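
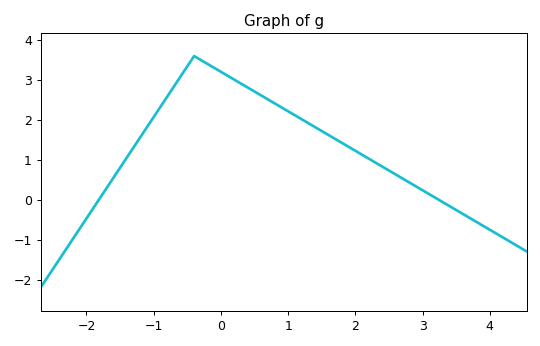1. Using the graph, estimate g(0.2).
3.01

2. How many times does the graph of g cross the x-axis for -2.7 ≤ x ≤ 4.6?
2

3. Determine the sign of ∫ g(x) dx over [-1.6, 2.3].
positive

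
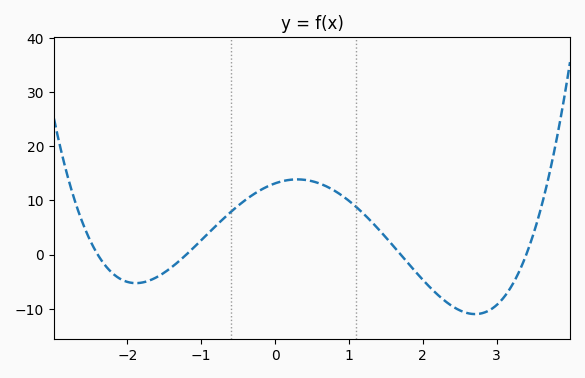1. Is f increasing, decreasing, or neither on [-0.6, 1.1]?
neither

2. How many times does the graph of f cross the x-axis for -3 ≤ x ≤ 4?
4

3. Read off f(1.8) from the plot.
-1.59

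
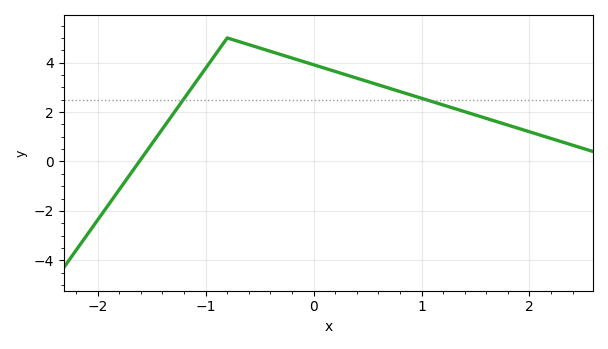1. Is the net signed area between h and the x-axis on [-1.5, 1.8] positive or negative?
positive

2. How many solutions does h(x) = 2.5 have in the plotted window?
2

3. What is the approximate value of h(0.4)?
3.37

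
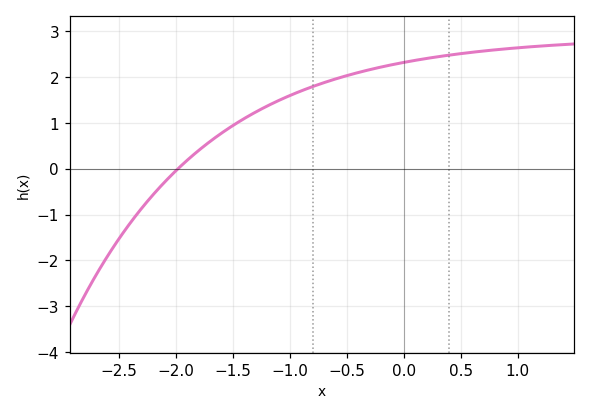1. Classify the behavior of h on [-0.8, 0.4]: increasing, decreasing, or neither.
increasing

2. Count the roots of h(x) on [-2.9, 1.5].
1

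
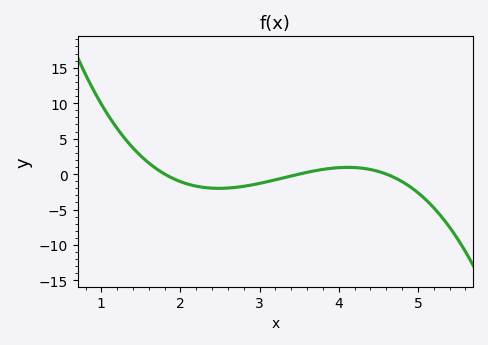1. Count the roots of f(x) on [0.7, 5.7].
3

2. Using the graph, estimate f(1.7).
0.715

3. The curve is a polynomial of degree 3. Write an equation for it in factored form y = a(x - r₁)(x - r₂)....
y = -1.37(x - 1.8)(x - 3.5)(x - 4.6)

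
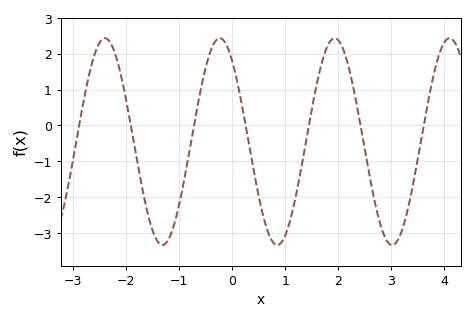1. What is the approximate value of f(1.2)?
-1.96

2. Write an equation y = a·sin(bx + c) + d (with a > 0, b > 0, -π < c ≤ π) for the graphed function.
y = 2.88sin(2.9x + 2.25) - 0.45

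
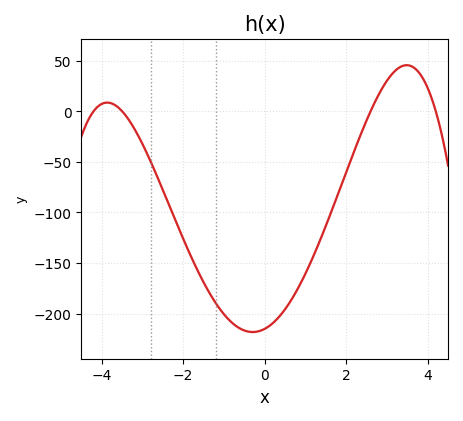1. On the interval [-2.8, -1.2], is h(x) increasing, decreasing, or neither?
decreasing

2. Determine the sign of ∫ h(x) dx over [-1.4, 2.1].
negative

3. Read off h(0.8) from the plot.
-176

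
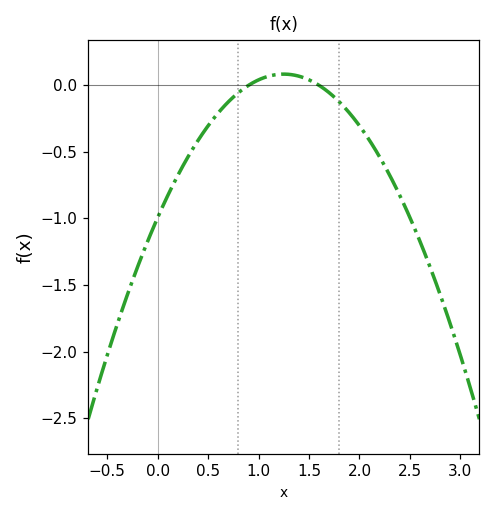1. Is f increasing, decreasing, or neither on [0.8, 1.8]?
neither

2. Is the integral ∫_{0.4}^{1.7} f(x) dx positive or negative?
negative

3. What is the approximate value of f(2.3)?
-0.676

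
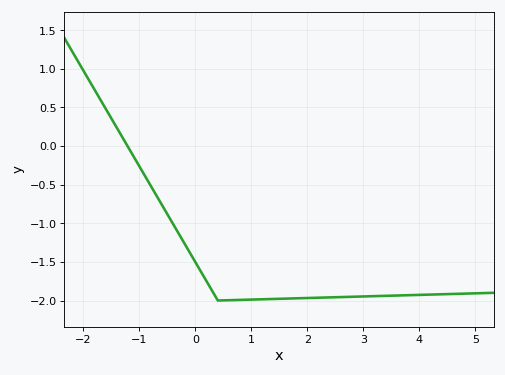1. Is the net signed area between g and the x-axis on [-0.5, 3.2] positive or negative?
negative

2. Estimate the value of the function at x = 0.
-1.5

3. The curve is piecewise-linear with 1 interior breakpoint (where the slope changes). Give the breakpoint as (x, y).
(0.4, -2)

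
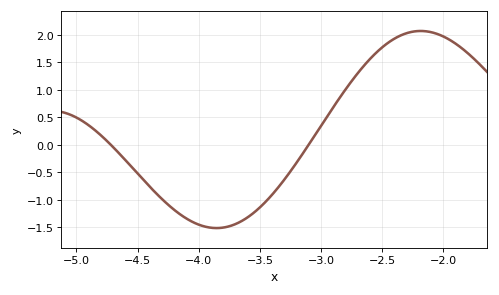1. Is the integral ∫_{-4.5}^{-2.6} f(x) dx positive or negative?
negative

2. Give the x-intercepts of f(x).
-4.7, -3.1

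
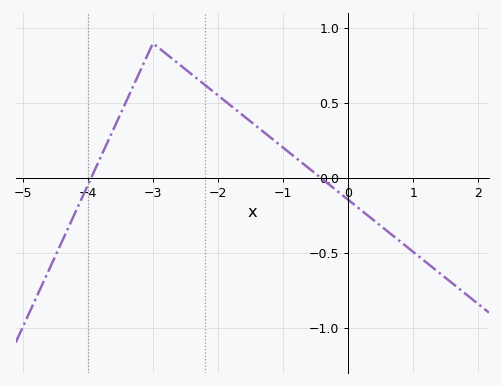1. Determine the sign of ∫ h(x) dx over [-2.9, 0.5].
positive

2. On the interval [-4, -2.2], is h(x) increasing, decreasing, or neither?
neither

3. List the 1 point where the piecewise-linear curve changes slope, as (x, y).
(-3, 0.9)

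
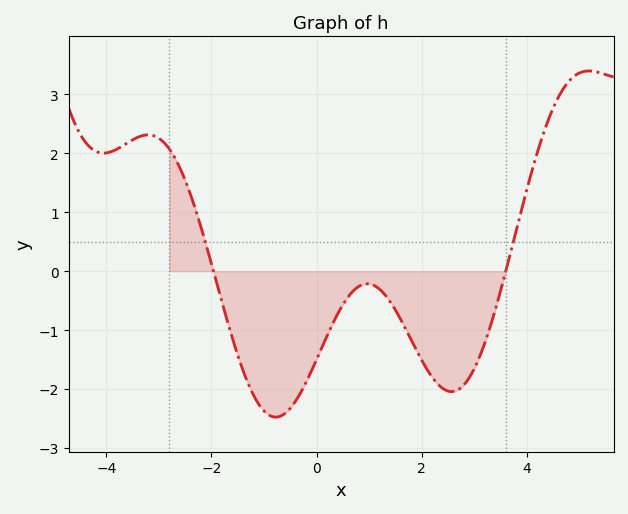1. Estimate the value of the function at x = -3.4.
2.27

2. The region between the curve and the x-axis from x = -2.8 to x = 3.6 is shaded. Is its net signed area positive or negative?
negative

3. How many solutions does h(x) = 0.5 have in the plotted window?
2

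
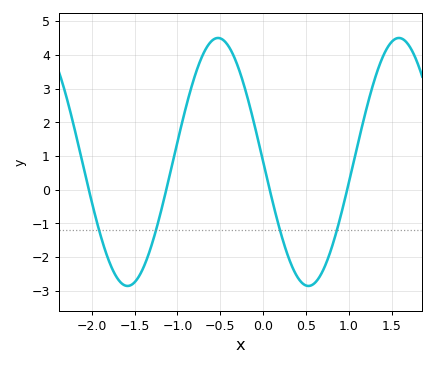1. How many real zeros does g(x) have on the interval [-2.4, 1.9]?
4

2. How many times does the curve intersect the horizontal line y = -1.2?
4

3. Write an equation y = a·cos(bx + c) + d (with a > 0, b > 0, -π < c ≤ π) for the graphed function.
y = 3.68cos(3x + 1.6) + 0.82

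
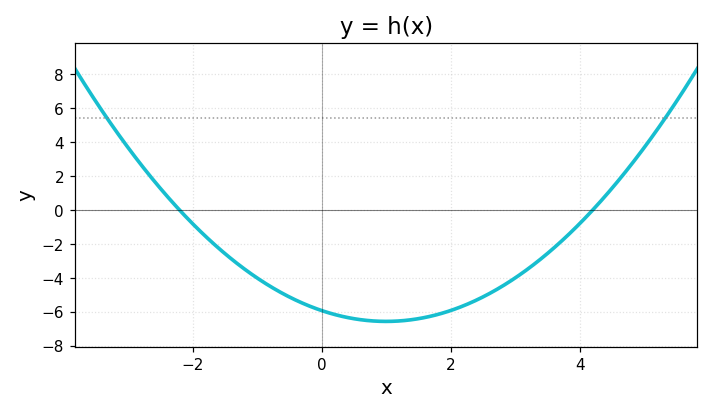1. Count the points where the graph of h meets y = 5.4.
2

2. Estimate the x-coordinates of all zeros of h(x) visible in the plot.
-2.2, 4.2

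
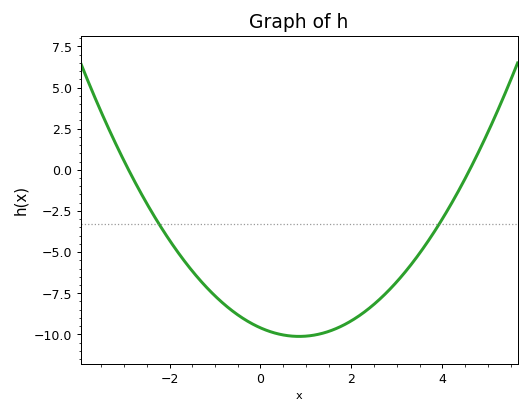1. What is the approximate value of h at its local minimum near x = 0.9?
-10.1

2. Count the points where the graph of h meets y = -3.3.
2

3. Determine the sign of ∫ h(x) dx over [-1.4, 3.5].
negative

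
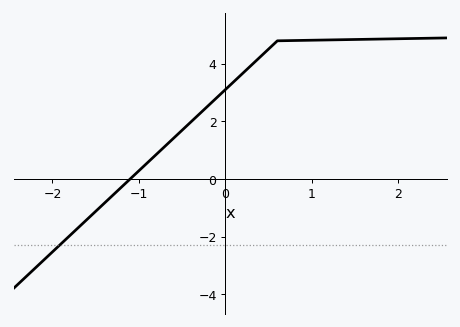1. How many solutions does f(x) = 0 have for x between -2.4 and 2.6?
1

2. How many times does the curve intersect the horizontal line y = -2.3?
1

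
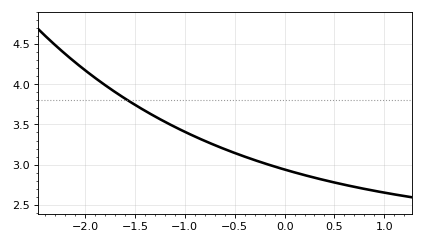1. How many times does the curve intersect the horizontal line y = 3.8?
1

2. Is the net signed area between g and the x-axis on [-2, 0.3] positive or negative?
positive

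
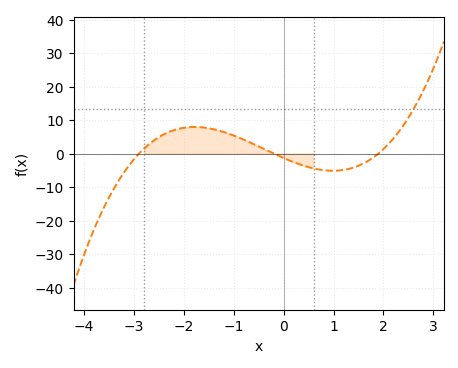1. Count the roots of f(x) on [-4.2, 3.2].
3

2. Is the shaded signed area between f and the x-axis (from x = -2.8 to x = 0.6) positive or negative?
positive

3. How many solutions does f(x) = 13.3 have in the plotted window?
1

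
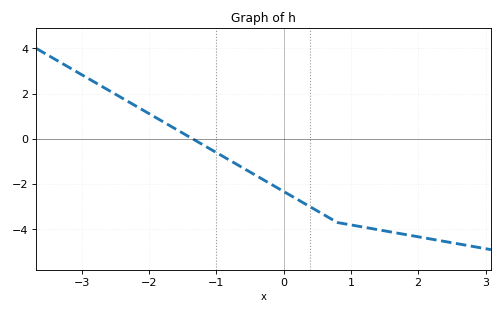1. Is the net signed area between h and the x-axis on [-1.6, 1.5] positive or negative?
negative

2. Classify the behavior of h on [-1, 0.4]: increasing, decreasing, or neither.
decreasing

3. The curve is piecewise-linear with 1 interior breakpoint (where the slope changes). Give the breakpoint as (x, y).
(0.8, -3.7)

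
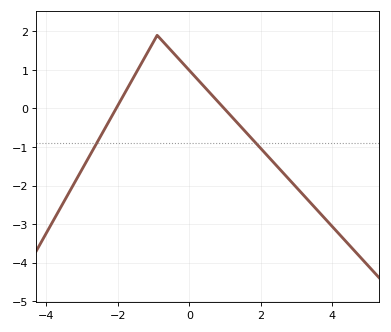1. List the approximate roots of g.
-2.05, 0.975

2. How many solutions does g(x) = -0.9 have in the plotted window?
2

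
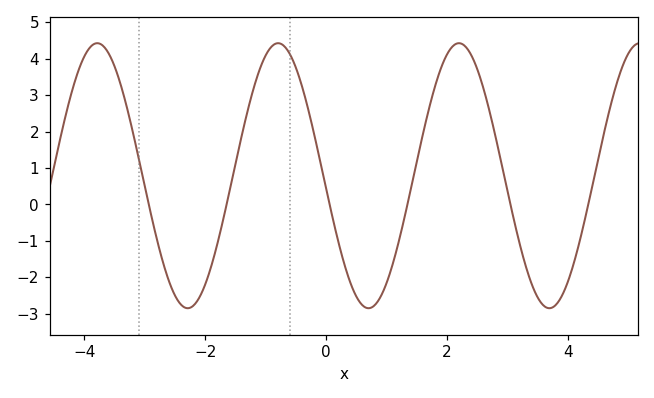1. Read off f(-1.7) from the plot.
-0.381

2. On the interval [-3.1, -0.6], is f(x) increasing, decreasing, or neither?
neither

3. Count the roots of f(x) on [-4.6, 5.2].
6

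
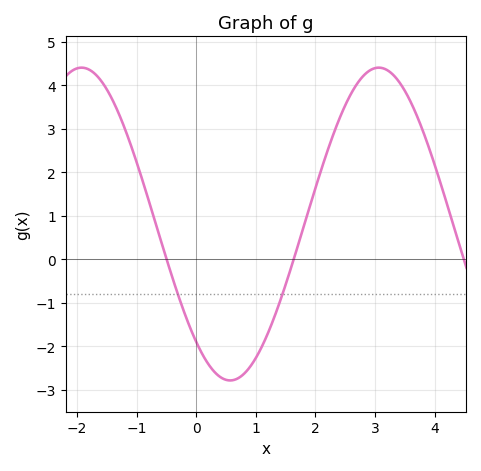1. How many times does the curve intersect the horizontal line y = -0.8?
2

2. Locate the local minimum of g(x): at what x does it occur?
0.6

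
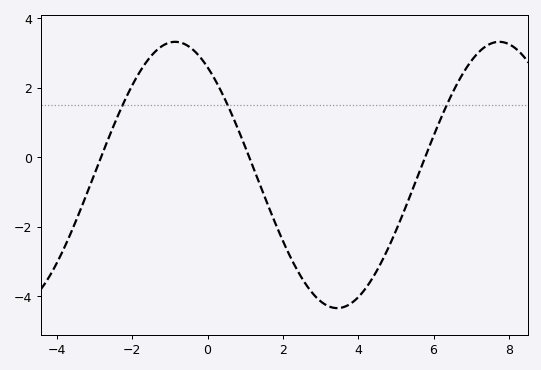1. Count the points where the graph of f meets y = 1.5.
3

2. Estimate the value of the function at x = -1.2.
3.2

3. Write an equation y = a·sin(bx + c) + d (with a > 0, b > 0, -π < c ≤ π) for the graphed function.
y = 3.83sin(0.73x + 2.2) - 0.51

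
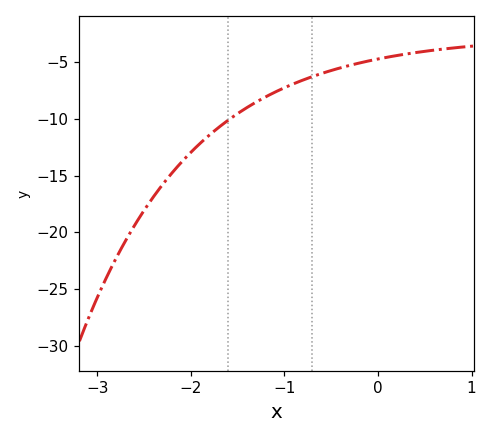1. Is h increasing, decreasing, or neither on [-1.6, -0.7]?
increasing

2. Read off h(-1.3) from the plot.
-8.5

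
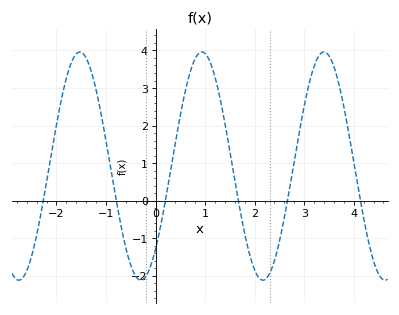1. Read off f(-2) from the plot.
2.02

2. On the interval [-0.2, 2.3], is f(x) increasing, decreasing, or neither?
neither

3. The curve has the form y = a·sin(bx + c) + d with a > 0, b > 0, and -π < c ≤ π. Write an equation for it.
y = 3.04sin(2.55x - 0.812) + 0.92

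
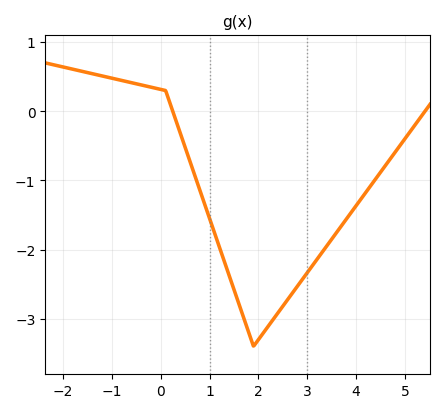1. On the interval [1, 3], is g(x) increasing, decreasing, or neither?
neither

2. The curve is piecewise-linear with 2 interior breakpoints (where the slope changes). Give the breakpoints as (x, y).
(0.1, 0.3); (1.9, -3.4)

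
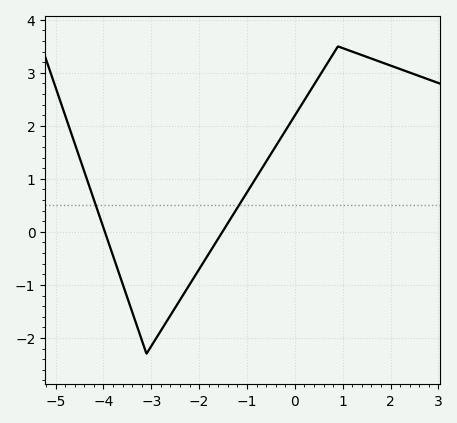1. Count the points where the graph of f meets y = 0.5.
2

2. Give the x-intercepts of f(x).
-4, -1.6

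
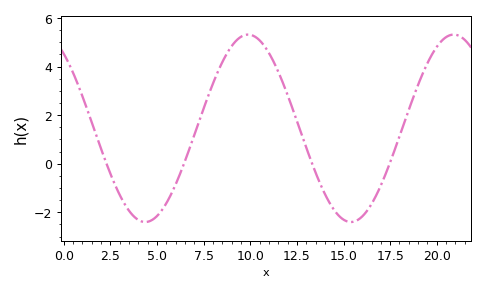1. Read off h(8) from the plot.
3.3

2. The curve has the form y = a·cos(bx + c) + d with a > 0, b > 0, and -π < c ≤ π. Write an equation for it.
y = 3.86cos(0.57x + 0.65) + 1.46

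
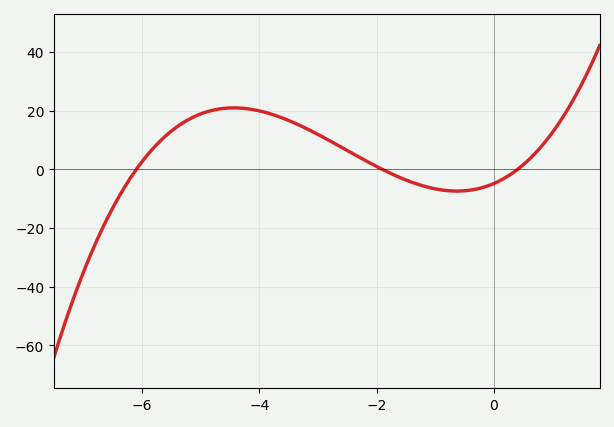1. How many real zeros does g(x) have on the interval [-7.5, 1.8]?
3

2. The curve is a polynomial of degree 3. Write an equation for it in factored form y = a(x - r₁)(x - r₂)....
y = 1.03(x + 6.1)(x + 1.9)(x - 0.4)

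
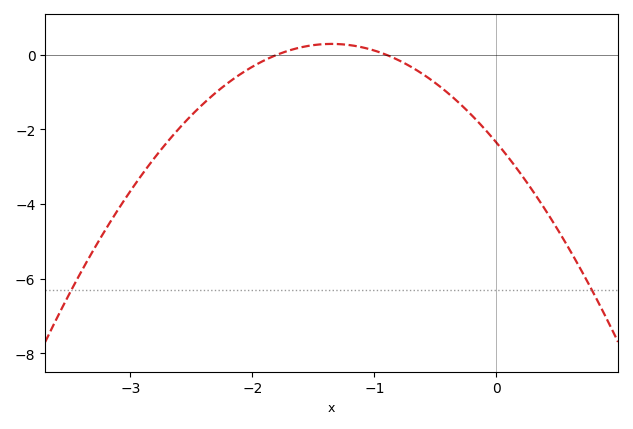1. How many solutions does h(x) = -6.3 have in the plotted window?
2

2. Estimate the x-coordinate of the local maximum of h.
-1.35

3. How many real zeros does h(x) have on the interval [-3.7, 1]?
2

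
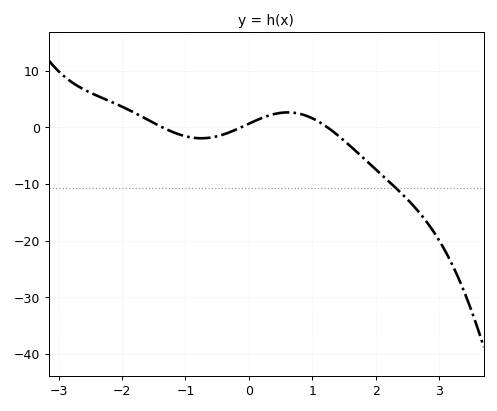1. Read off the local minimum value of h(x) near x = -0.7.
-2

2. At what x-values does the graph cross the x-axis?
-1.4, -0.1, 1.2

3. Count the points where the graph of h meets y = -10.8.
1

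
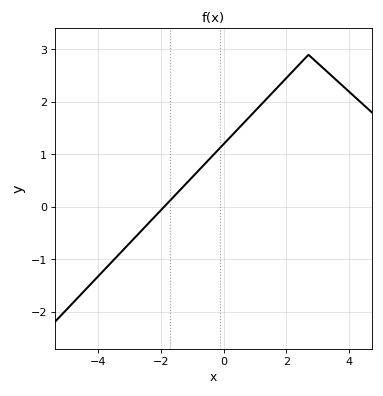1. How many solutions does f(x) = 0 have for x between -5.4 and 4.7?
1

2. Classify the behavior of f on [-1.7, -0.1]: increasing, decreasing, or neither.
increasing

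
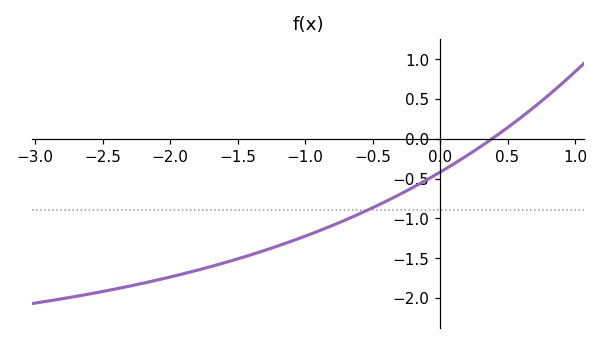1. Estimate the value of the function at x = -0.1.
-0.5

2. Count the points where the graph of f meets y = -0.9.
1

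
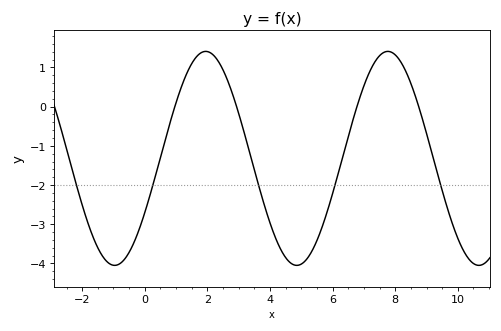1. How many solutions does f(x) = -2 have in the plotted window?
5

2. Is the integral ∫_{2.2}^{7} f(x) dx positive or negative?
negative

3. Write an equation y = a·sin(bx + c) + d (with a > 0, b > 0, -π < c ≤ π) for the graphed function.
y = 2.73sin(1.1x - 0.53) - 1.32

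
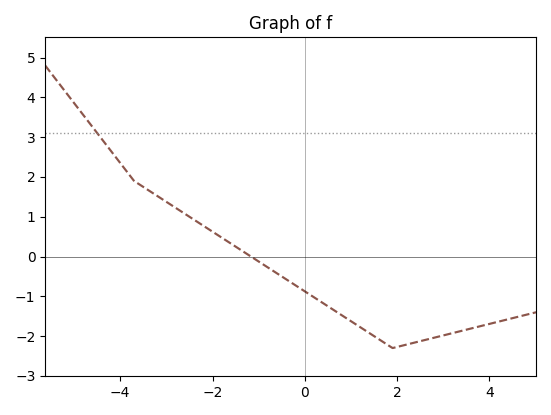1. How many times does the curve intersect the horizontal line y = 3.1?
1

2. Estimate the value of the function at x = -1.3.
0.1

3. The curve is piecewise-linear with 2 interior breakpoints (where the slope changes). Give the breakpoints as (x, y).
(-3.7, 1.9); (1.9, -2.3)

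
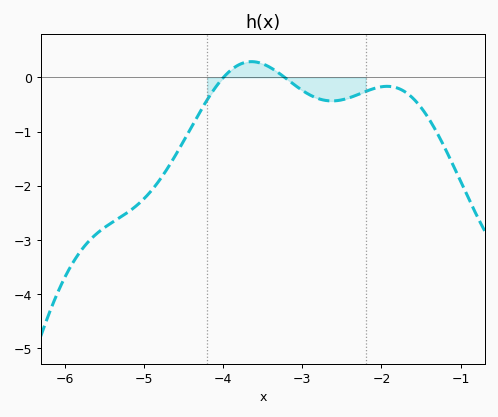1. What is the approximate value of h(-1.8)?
-0.196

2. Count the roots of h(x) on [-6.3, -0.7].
2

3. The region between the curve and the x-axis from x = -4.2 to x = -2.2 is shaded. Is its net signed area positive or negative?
negative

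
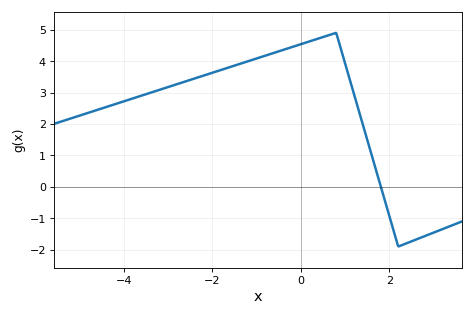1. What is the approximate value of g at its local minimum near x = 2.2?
-1.9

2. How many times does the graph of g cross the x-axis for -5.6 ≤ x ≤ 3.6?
1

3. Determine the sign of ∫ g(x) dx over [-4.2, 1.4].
positive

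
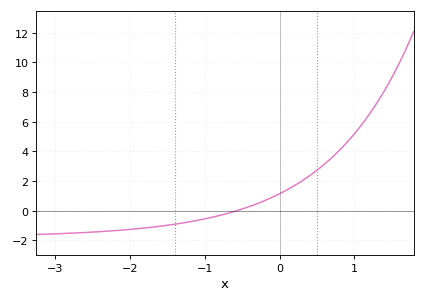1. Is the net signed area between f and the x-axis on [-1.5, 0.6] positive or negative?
positive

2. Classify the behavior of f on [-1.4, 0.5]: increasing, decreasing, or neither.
increasing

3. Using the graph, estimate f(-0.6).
-0.048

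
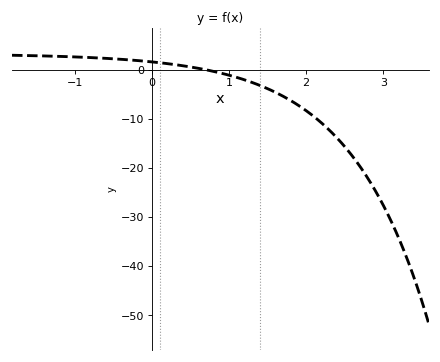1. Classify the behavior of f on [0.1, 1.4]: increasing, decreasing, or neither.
decreasing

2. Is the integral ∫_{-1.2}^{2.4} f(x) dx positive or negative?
negative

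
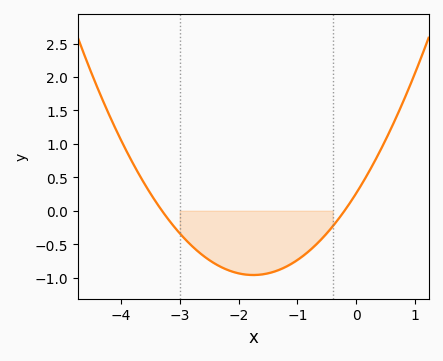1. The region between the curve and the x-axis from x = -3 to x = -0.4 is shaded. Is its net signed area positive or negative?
negative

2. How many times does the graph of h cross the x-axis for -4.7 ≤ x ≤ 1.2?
2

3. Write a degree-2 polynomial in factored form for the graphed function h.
y = 0.4(x + 3.3)(x + 0.2)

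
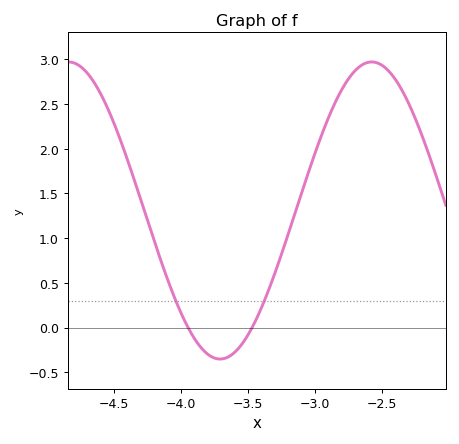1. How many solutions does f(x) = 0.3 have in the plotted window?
2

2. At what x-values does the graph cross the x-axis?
-3.94, -3.47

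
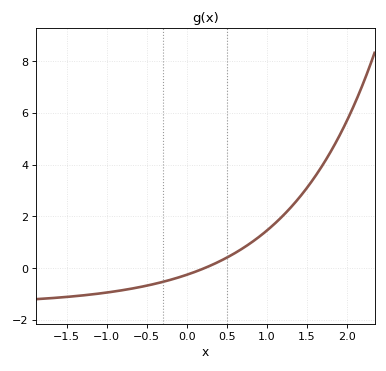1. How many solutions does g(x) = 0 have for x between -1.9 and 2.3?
1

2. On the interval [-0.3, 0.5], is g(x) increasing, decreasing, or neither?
increasing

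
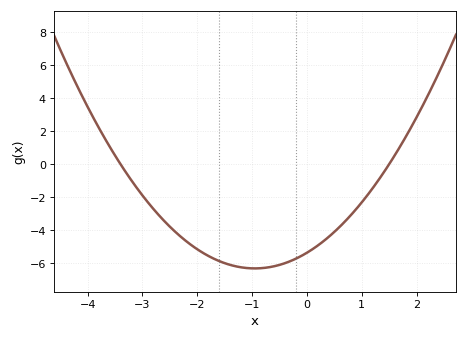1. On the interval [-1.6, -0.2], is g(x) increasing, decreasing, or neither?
neither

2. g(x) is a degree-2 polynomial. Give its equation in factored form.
y = 1.05(x + 3.4)(x - 1.5)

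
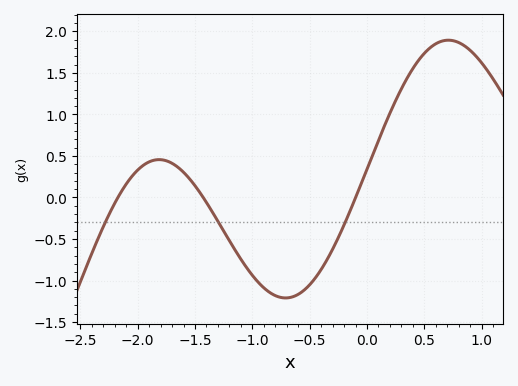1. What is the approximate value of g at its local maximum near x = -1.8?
0.45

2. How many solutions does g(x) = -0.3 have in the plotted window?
3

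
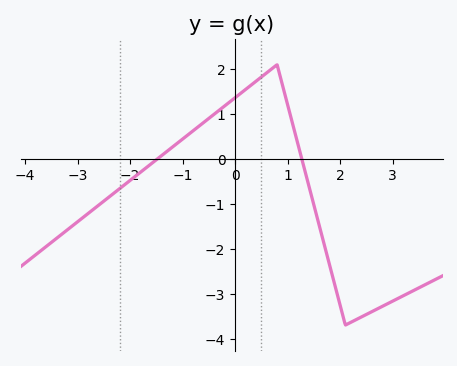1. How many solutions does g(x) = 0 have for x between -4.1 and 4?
2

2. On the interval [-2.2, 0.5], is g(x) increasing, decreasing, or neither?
increasing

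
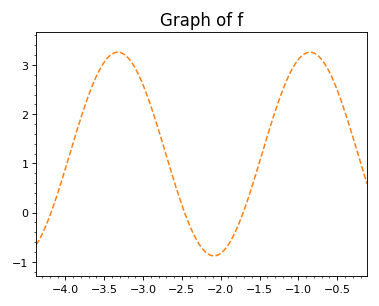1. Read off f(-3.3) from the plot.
3.3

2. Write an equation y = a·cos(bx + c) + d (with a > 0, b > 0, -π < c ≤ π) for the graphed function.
y = 2.07cos(2.5x + 2.2) + 1.19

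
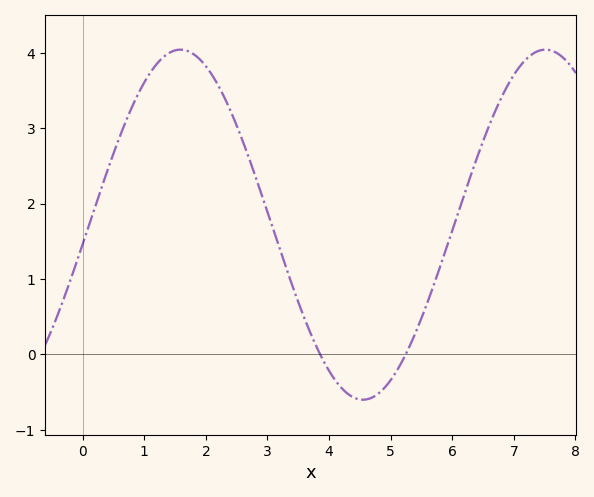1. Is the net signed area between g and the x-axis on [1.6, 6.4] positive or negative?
positive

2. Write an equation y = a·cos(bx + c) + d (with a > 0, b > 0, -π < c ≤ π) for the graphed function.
y = 2.32cos(1.1x - 1.7) + 1.72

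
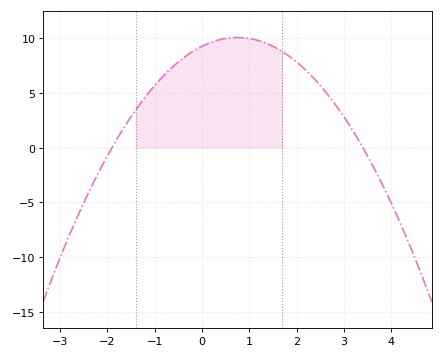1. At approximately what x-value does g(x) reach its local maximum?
0.75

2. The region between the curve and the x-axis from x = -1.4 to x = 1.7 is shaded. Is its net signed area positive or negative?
positive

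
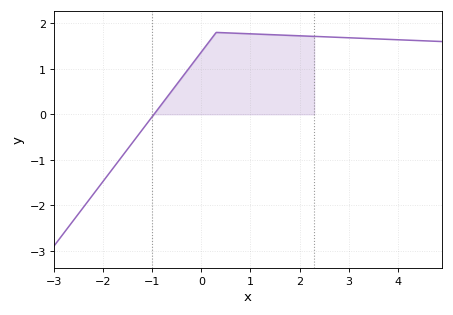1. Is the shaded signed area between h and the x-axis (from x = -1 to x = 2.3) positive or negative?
positive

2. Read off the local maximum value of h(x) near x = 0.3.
1.8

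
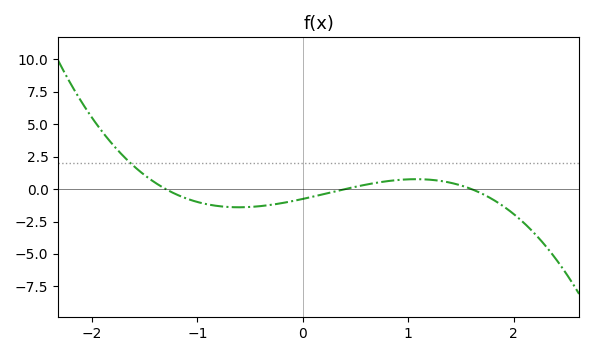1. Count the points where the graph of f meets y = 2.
1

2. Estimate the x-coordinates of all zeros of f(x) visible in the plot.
-1.3, 0.4, 1.6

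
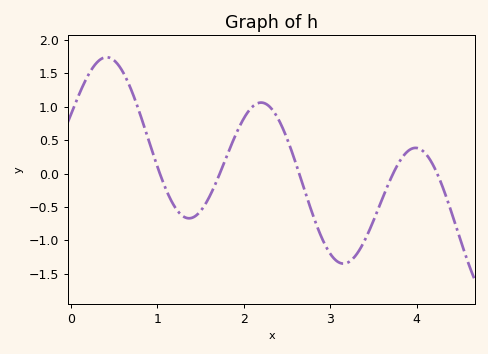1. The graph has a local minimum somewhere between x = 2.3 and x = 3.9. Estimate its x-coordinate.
3.15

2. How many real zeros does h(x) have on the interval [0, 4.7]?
5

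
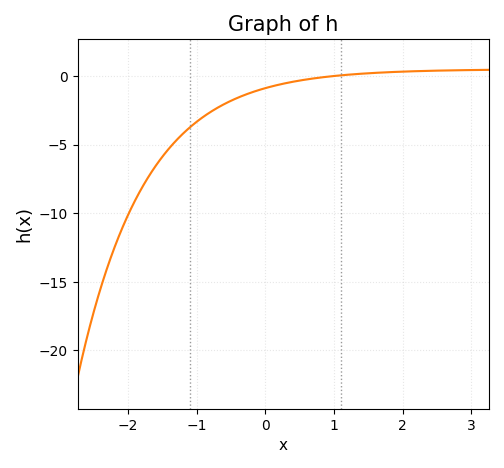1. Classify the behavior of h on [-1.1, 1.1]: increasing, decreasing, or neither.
increasing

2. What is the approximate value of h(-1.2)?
-4.2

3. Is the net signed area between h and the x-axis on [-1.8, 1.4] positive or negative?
negative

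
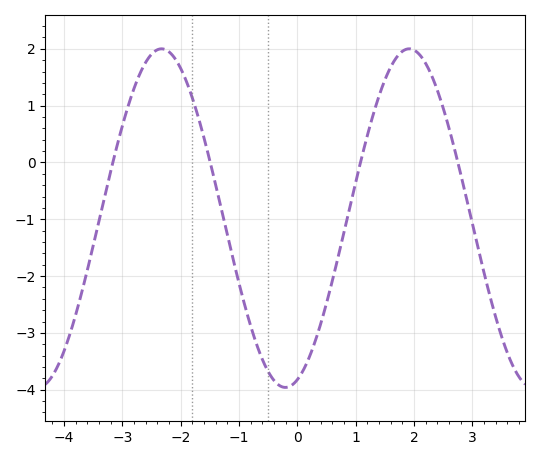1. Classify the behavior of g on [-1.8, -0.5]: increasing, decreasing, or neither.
decreasing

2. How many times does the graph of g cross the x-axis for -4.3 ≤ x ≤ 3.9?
4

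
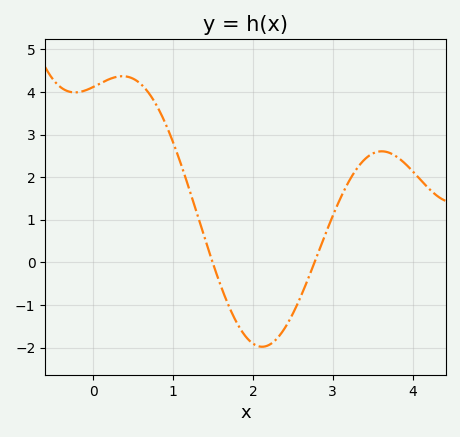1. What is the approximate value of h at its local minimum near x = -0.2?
3.99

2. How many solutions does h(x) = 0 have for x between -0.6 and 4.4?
2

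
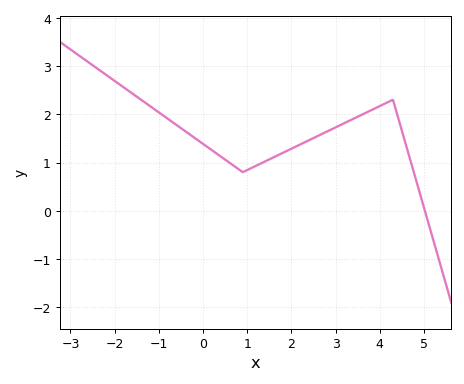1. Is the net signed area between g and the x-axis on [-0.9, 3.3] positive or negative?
positive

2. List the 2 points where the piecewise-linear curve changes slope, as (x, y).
(0.9, 0.8); (4.3, 2.3)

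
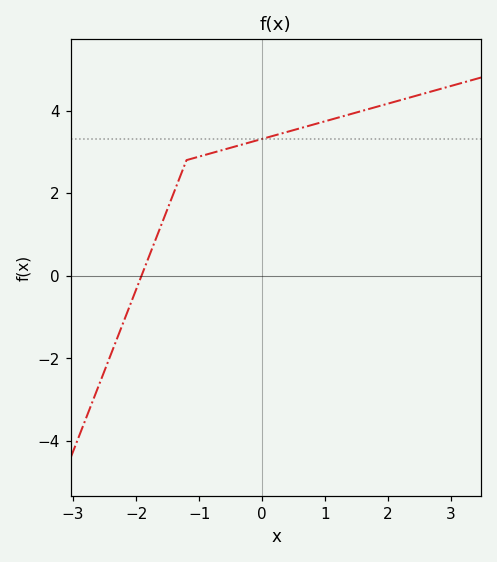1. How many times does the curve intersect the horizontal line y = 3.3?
1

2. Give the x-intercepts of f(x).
-1.9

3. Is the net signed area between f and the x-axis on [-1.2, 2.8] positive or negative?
positive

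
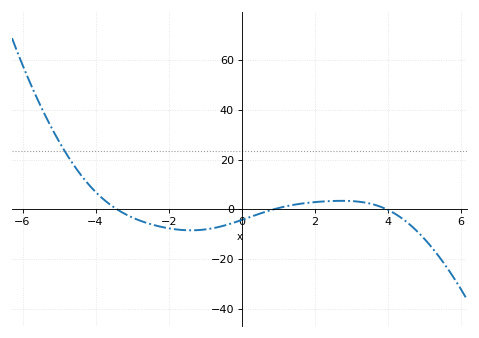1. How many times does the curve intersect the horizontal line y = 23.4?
1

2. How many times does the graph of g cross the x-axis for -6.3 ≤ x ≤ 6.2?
3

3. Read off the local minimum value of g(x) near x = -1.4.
-8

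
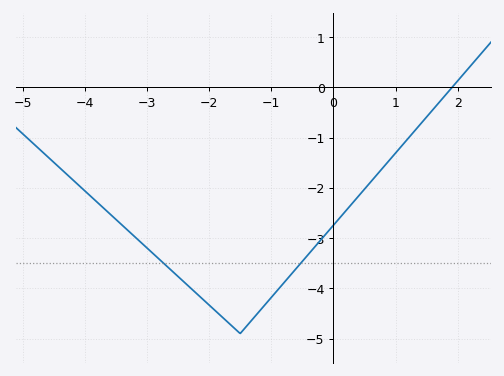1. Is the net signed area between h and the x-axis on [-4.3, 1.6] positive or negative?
negative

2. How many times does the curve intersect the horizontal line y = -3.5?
2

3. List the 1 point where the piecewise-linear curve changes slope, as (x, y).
(-1.5, -4.9)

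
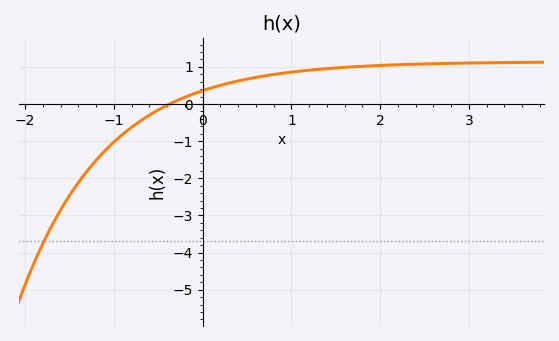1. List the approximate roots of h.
-0.372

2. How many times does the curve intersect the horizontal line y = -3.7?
1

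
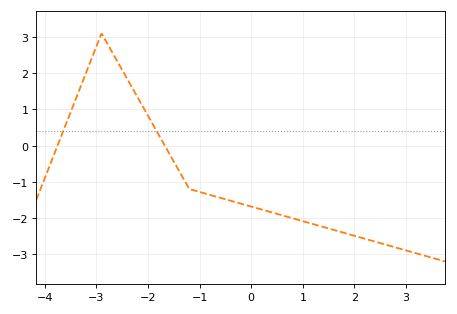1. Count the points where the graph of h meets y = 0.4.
2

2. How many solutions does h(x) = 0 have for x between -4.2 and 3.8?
2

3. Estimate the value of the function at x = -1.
-1.3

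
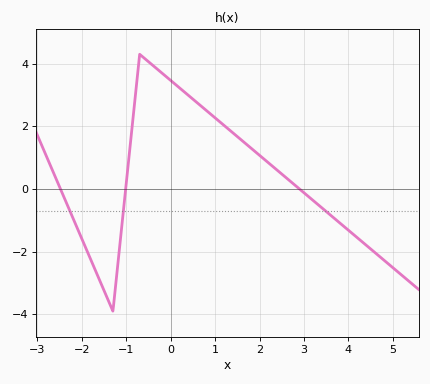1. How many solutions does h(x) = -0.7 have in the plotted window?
3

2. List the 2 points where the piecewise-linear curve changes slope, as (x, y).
(-1.3, -3.9); (-0.7, 4.3)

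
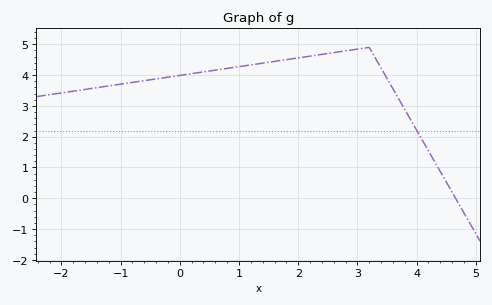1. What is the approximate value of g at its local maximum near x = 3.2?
4.9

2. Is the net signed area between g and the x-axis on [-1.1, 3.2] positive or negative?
positive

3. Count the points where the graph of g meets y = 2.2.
1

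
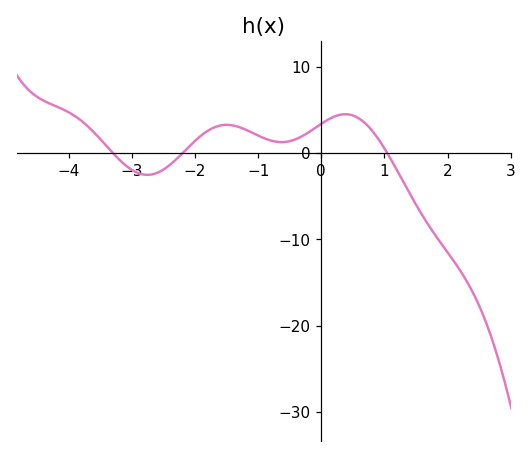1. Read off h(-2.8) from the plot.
-2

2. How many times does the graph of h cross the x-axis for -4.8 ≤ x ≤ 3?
3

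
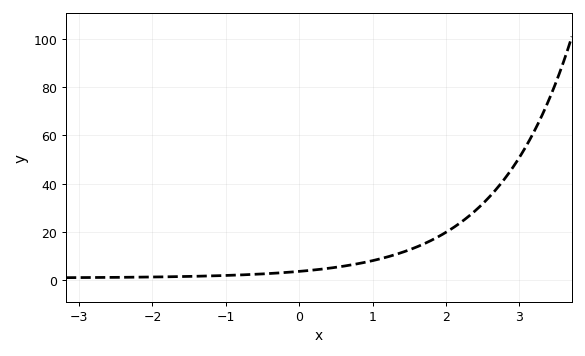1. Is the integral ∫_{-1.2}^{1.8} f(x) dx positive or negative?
positive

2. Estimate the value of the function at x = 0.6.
5.87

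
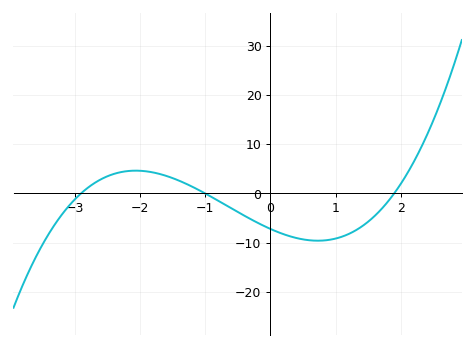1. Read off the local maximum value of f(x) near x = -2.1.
5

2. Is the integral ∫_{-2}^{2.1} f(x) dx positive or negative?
negative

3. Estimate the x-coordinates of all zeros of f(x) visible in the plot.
-2.9, -1, 1.9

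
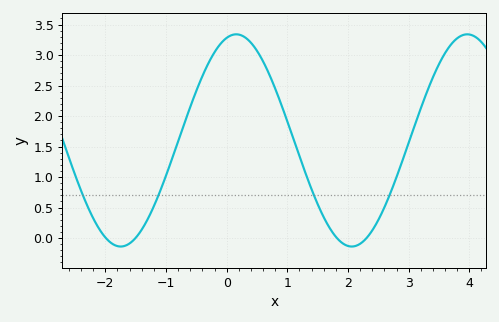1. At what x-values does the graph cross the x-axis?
-2, -1.5, 1.8, 2.3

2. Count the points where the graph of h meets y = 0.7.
4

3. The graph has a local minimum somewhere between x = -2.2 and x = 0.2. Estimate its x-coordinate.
-1.7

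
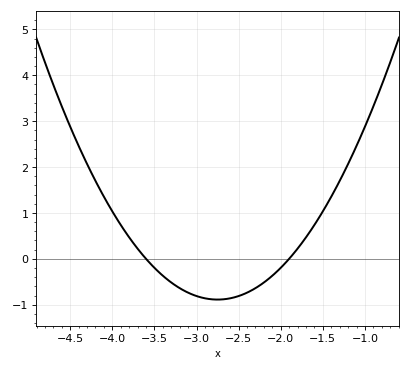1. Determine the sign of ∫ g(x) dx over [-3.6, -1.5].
negative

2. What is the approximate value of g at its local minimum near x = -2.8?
-0.889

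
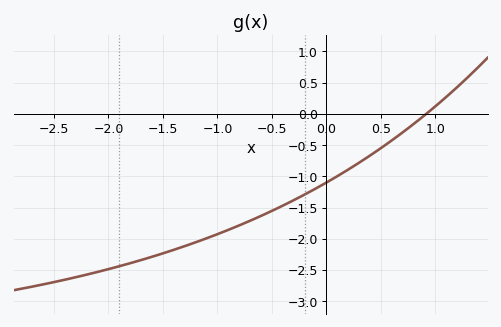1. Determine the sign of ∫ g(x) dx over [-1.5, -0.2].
negative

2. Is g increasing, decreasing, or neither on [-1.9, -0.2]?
increasing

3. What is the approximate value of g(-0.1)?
-1.2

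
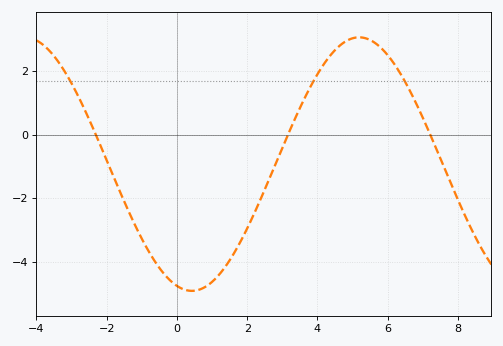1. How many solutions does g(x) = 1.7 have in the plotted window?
3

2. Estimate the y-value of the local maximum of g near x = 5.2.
3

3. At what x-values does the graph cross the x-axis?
-2.4, 3.2, 7.2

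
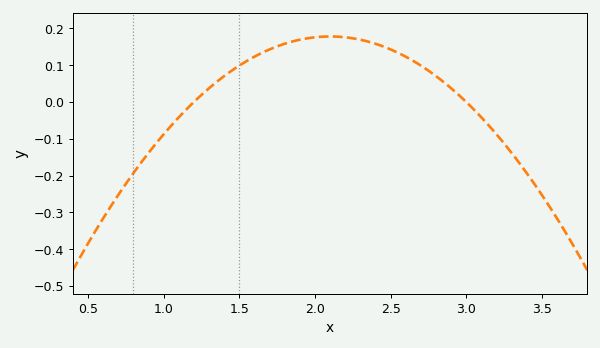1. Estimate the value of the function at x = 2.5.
0.143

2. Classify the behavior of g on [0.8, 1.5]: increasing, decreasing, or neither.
increasing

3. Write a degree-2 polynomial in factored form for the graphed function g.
y = -0.22(x - 1.2)(x - 3)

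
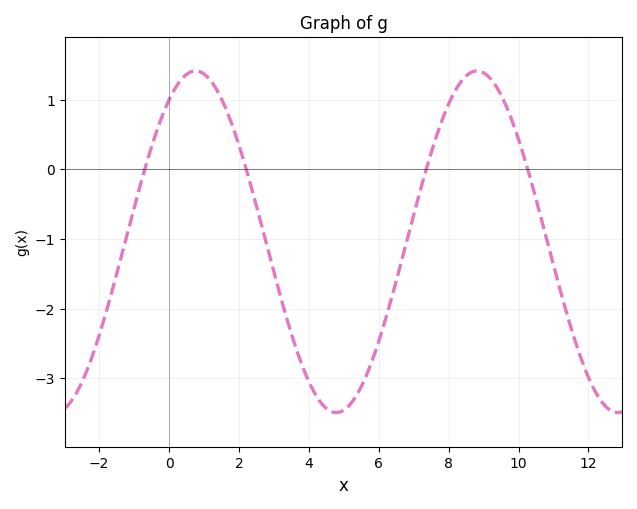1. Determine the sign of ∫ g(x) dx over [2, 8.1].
negative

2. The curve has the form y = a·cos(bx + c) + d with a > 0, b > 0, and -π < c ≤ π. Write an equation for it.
y = 2.45cos(0.78x - 0.59) - 1.04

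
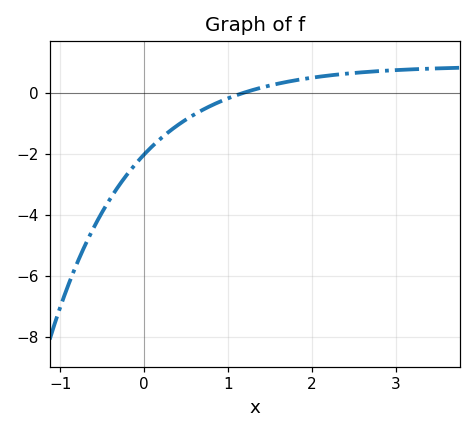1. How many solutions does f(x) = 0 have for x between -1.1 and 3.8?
1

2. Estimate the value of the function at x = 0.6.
-0.707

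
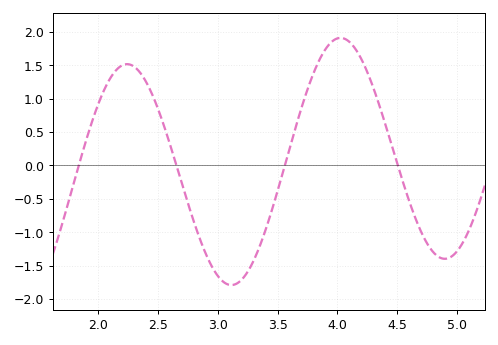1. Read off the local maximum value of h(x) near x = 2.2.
1.52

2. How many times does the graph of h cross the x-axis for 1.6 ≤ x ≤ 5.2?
4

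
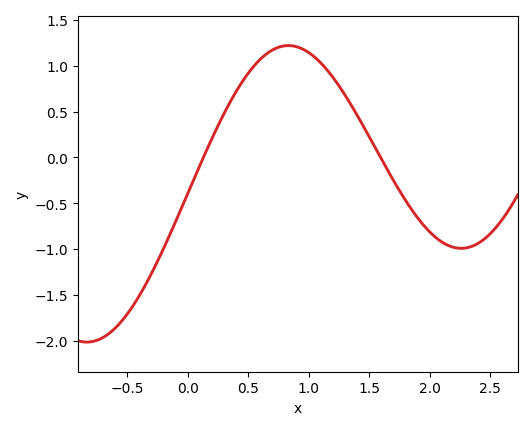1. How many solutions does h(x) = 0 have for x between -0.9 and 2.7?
2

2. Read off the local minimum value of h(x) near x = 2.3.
-1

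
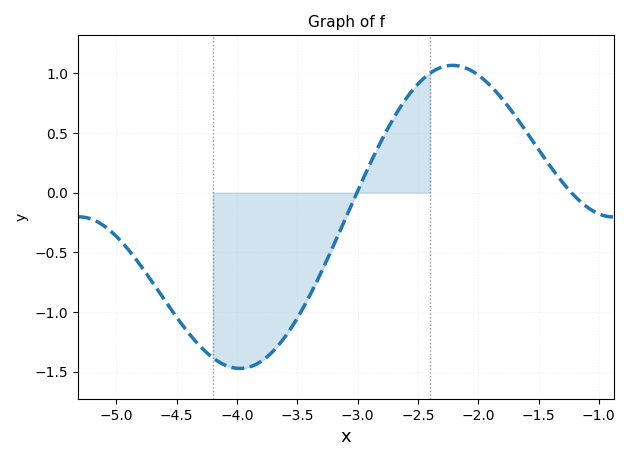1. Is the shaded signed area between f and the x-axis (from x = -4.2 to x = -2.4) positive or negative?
negative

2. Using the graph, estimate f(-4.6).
-0.901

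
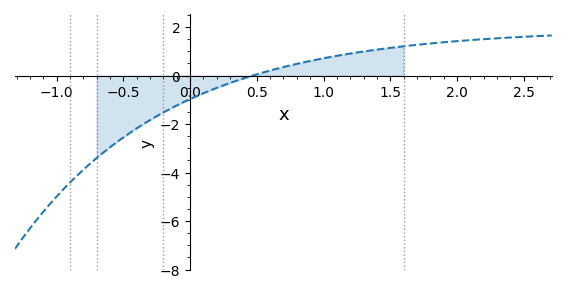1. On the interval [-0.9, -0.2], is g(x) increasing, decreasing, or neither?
increasing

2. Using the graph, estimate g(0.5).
0.053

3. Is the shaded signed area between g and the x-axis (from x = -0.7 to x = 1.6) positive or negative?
negative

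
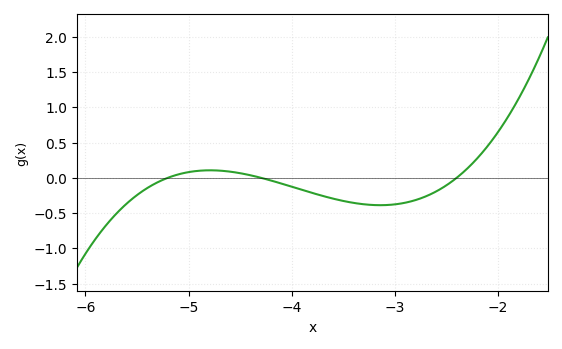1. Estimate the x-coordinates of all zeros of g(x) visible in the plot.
-5.2, -4.3, -2.4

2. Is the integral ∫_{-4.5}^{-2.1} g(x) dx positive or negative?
negative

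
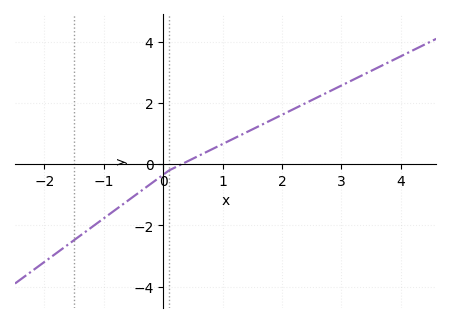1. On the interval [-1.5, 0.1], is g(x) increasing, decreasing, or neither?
increasing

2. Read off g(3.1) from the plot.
2.67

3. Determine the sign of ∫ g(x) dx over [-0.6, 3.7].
positive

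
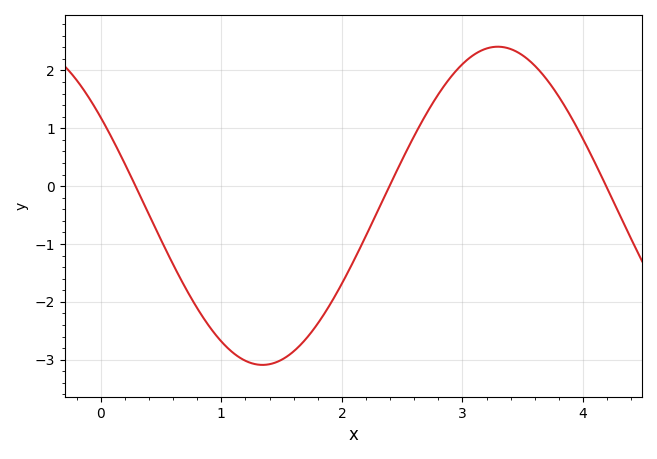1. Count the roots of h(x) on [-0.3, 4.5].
3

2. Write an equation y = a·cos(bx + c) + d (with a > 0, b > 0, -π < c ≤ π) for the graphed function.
y = 2.75cos(1.61x + 0.982) - 0.34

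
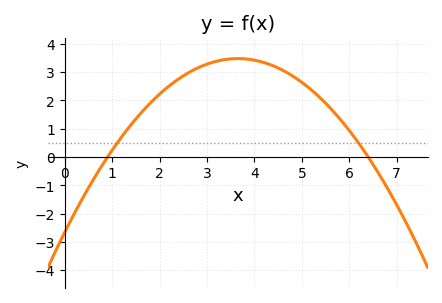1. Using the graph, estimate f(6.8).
-1.09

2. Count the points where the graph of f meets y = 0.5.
2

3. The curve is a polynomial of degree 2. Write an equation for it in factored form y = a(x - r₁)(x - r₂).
y = -0.46(x - 0.9)(x - 6.4)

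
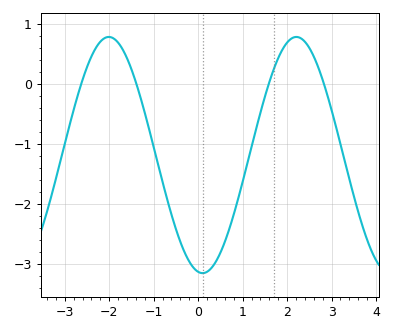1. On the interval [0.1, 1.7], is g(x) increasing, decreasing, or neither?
increasing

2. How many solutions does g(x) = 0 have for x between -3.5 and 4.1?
4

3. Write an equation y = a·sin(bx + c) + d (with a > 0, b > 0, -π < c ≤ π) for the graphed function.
y = 1.97sin(1.49x - 1.72) - 1.19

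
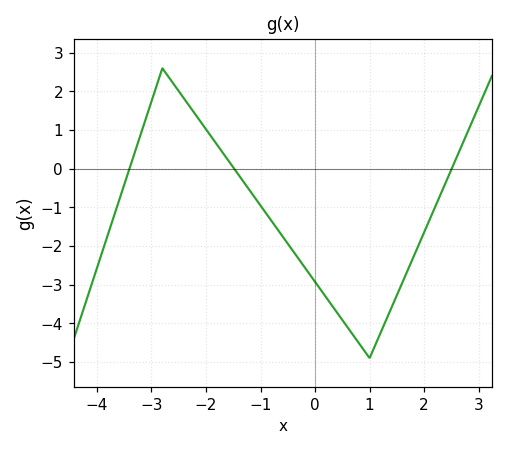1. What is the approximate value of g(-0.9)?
-1.1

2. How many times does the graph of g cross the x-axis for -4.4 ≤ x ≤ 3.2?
3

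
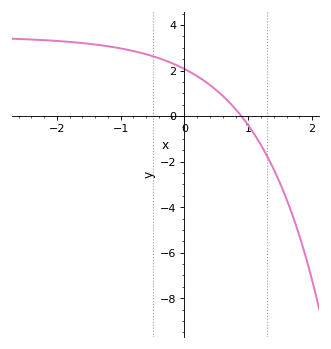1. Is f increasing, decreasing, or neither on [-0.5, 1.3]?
decreasing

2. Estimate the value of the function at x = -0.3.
2.44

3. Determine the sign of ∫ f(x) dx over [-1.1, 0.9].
positive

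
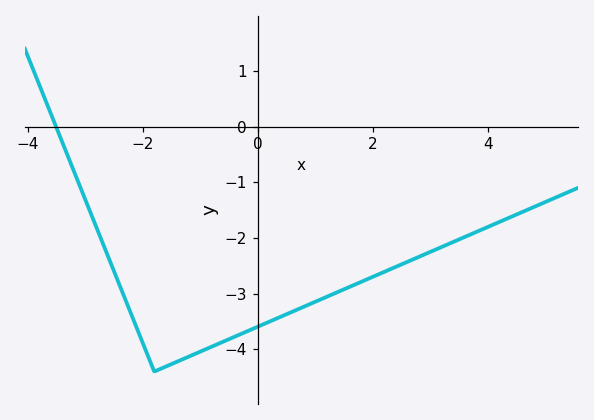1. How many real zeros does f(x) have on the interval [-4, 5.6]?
1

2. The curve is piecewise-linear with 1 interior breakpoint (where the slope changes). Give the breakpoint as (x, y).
(-1.8, -4.4)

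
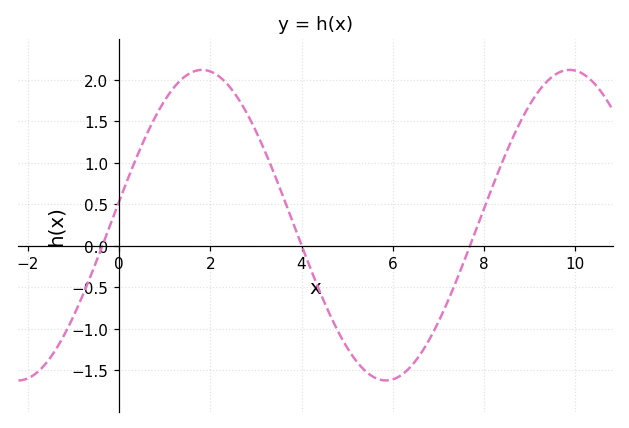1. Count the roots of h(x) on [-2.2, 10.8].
3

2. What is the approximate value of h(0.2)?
0.8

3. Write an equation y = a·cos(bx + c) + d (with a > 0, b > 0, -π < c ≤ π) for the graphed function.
y = 1.87cos(0.78x - 1.4) + 0.25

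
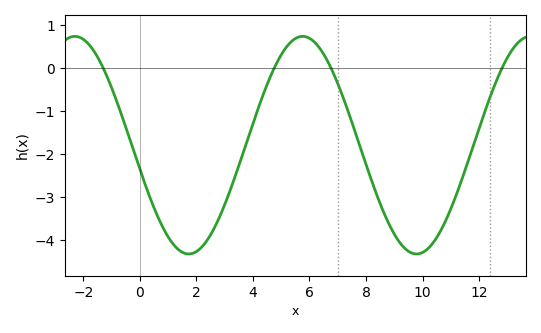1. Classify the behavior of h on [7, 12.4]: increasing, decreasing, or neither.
neither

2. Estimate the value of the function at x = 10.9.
-3.42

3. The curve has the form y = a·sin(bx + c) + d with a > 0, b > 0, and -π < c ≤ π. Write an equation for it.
y = 2.53sin(0.78x - 2.92) - 1.79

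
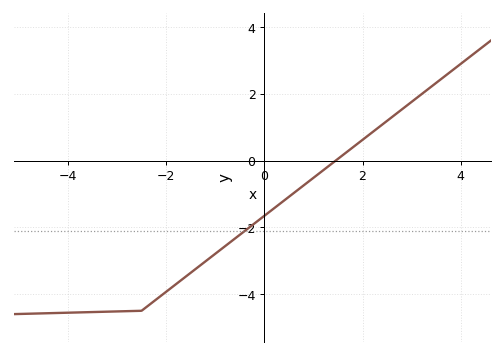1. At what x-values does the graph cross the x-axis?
1.4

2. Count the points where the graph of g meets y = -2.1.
1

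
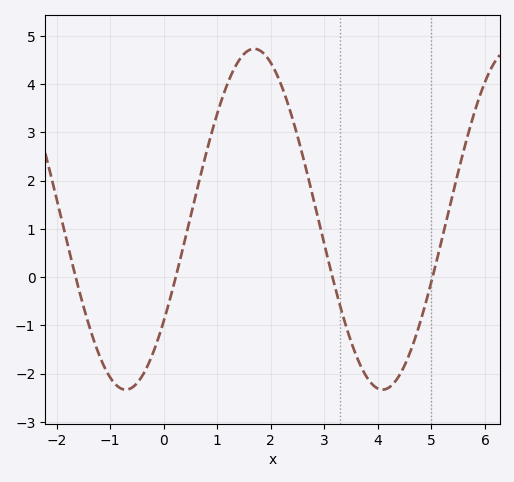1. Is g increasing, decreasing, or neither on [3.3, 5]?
neither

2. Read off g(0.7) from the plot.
2.2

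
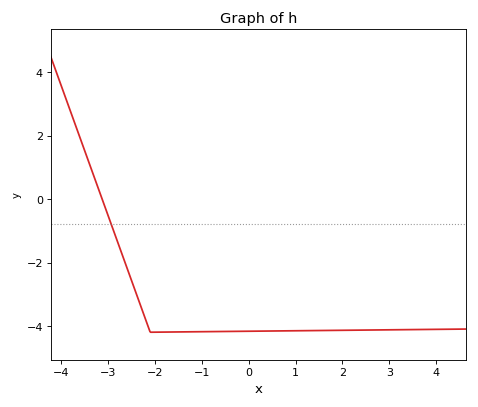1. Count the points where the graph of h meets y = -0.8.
1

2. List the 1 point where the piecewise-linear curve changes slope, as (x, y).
(-2.1, -4.2)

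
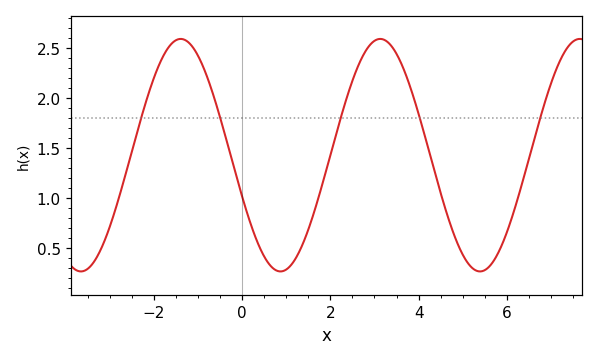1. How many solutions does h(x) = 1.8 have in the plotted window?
5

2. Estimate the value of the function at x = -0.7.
2.1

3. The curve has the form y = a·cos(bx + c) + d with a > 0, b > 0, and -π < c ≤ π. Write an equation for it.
y = 1.16cos(1.4x + 1.9) + 1.43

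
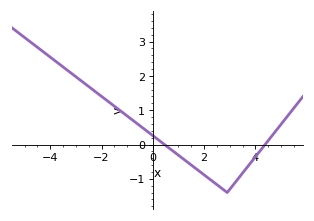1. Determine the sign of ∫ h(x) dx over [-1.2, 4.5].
negative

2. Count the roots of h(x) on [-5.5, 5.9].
2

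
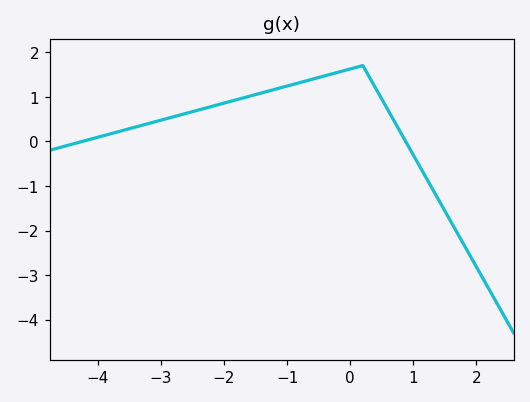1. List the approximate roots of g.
-4.2, 0.9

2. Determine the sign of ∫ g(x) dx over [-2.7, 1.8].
positive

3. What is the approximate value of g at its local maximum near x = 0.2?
1.7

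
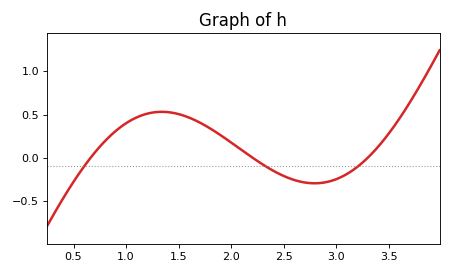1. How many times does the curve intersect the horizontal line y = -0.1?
3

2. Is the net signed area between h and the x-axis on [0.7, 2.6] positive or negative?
positive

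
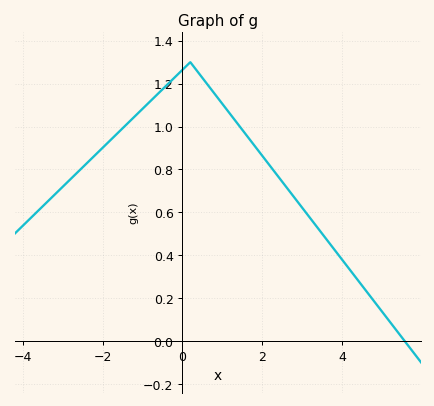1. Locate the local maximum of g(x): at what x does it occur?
0.2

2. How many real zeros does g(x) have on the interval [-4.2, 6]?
1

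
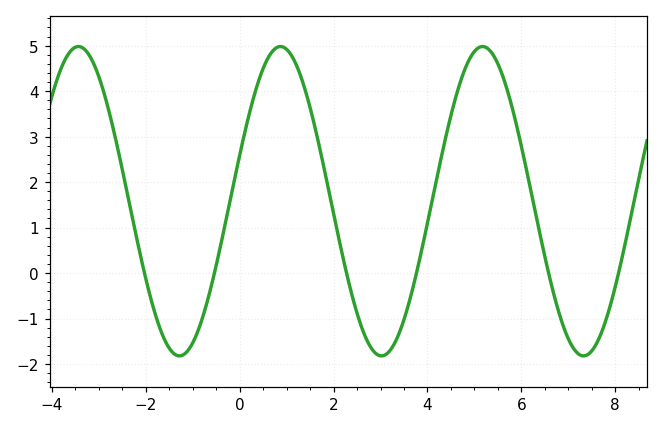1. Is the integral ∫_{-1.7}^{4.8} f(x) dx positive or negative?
positive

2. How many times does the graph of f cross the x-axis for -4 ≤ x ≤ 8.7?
6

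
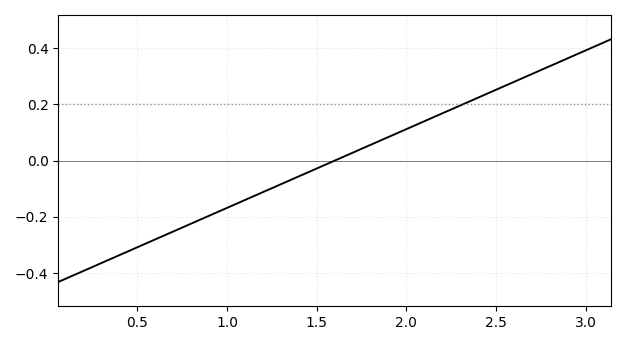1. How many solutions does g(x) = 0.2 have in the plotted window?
1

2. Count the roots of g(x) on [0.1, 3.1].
1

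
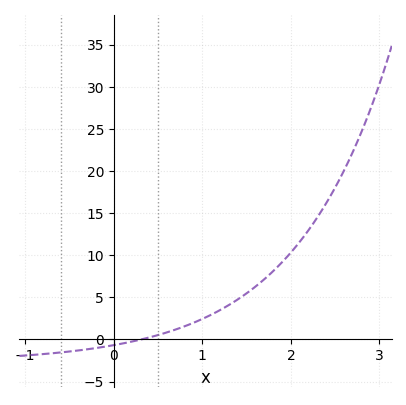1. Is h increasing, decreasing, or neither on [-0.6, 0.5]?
increasing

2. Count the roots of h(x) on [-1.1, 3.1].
1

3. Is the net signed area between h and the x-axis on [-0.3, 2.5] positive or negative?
positive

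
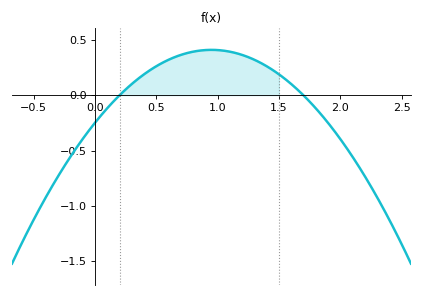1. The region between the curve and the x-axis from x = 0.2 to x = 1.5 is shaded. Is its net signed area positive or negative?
positive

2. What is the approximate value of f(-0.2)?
-0.555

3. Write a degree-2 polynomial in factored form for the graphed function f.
y = -0.73(x - 0.2)(x - 1.7)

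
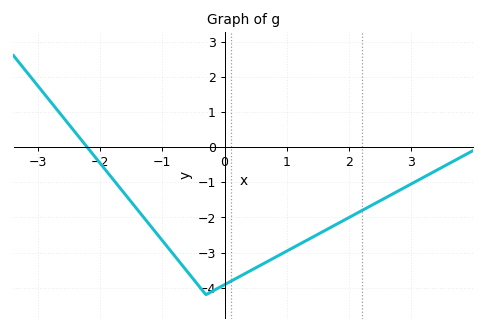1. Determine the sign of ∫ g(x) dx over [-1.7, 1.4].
negative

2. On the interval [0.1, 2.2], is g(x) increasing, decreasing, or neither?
increasing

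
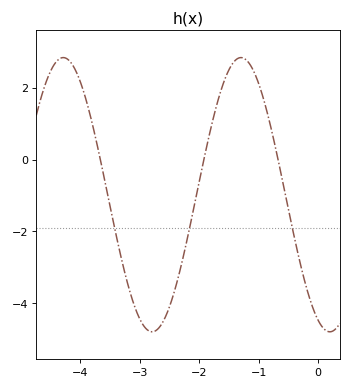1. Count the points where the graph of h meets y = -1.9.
3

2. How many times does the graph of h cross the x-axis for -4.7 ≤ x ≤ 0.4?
3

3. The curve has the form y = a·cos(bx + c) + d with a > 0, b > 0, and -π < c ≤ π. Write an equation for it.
y = 3.82cos(2.1x + 2.7) - 0.98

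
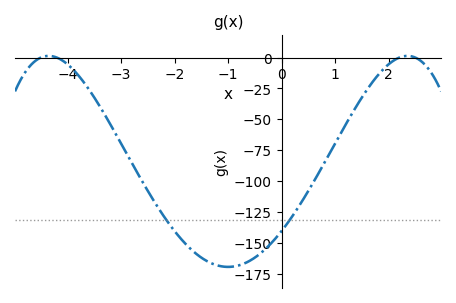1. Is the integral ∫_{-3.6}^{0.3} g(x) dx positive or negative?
negative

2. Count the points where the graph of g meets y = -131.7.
2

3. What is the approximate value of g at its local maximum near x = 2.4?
2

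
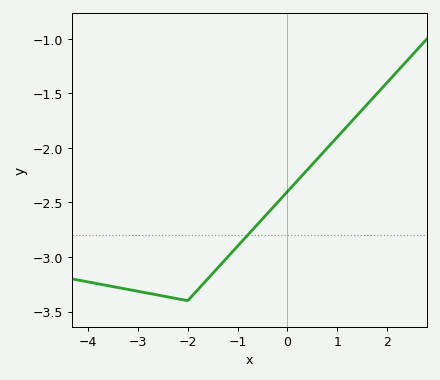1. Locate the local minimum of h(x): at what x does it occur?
-2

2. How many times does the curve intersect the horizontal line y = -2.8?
1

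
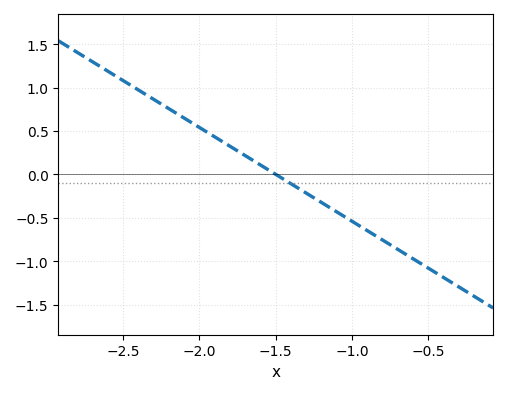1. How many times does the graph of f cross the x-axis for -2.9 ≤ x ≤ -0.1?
1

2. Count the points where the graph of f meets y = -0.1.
1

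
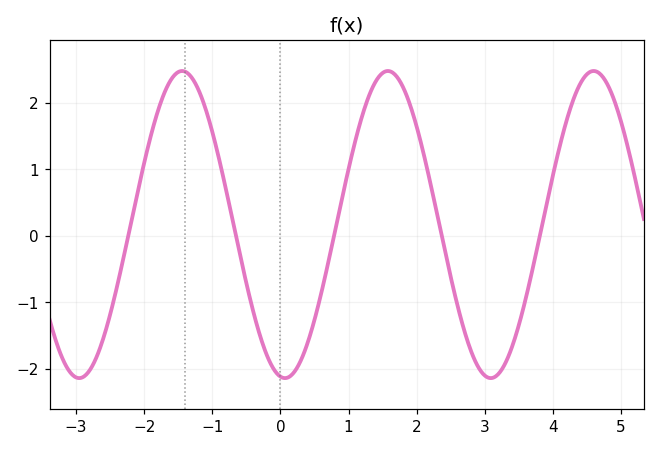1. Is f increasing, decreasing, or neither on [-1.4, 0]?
decreasing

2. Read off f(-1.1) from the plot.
1.92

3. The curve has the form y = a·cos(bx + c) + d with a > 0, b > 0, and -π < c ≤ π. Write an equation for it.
y = 2.31cos(2.08x + 3) + 0.17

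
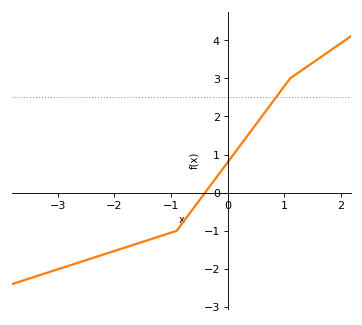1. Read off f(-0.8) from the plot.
-0.8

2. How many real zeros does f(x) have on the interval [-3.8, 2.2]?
1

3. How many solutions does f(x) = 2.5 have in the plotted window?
1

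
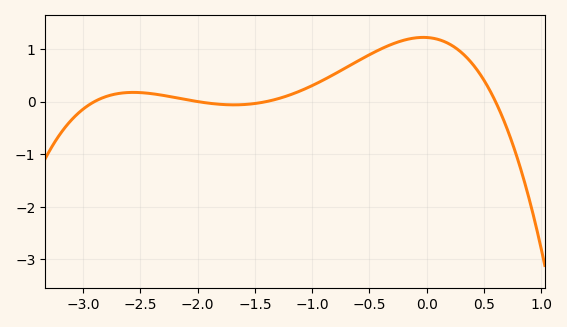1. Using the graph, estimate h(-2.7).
0.2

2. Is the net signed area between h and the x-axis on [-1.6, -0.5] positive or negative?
positive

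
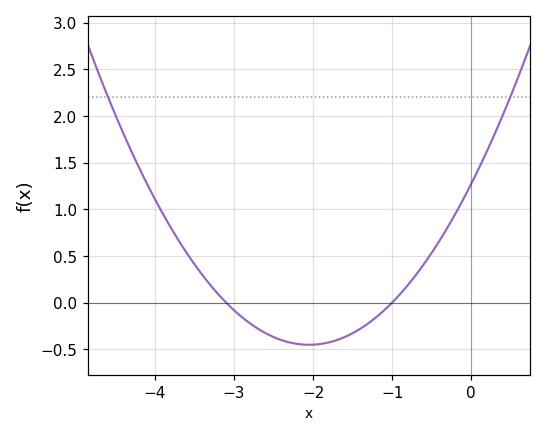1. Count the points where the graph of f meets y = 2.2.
2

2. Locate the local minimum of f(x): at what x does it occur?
-2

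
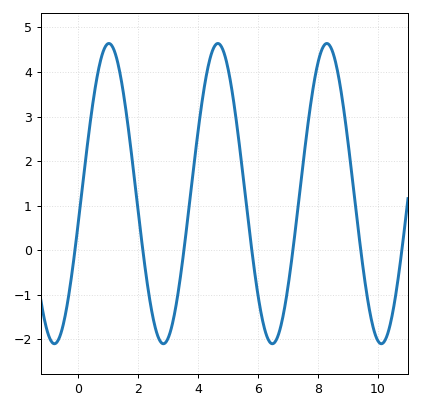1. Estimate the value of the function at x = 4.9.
4.36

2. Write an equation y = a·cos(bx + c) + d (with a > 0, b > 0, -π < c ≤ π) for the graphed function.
y = 3.37cos(1.73x - 1.78) + 1.27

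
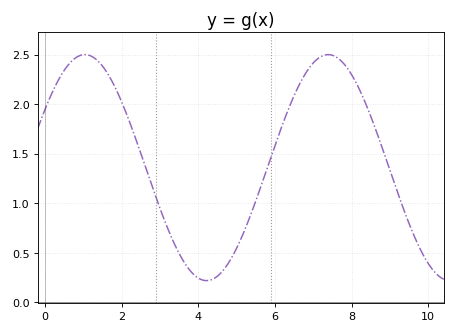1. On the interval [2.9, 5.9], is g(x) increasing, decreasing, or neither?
neither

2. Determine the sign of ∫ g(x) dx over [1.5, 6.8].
positive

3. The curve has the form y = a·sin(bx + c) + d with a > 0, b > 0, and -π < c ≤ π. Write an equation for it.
y = 1.14sin(0.99x + 0.54) + 1.36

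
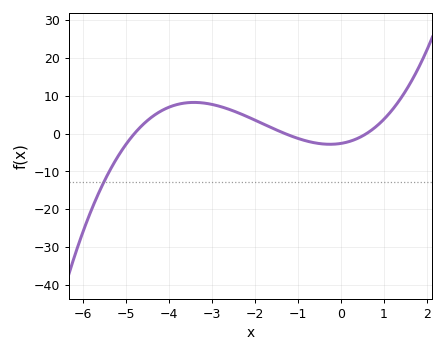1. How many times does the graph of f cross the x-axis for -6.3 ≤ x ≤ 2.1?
3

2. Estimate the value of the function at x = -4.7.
1.26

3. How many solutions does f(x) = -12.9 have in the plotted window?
1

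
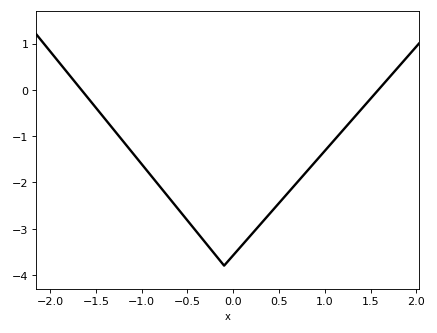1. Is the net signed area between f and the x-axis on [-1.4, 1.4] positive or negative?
negative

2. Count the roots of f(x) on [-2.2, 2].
2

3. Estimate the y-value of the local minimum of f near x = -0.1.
-3.8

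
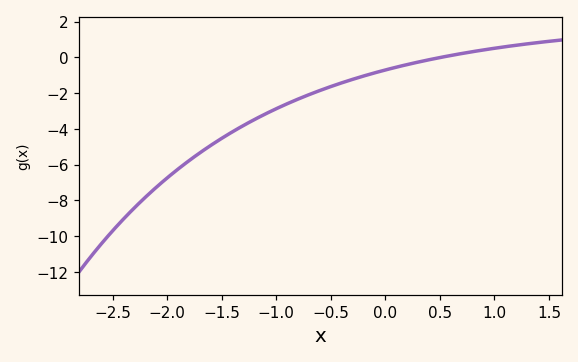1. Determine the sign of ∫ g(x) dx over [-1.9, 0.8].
negative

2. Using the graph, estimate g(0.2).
-0.408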